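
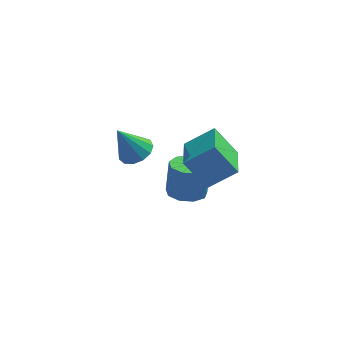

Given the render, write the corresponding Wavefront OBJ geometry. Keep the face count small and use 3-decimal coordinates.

v -2.762 -0.251 -1.495
v -1.973 -0.256 -1.105
v -3.578 -0.429 0.155
v -2.116 0.219 -1.125
v -2.464 0.544 -1.262
v -2.907 0.617 -1.474
v -3.303 0.414 -1.692
v -3.528 0 -1.847
v -3.509 -0.493 -1.891
v -3.253 -0.91 -1.809
v -2.841 -1.117 -1.628
v -2.404 -1.05 -1.404
v -2.08 -0.729 -1.209
v 0.435 -5.227 0.723
v -0.567 -4.873 2.076
v 0.438 -3.281 0.217
v -0.564 -2.928 1.569
v 1.744 -4.992 1.631
v 0.742 -4.639 2.983
v 1.747 -3.047 1.124
v 0.745 -2.693 2.477
v -0.468 -0.654 -4.148
v 0.141 0.054 -4.37
v 0.278 0.462 -2.694
v -0.332 -0.246 -2.472
v -0.476 0.279 -4.374
v -0.339 0.687 -2.698
v -1.089 0.068 -4.273
v -0.953 0.475 -2.597
v -1.412 -0.481 -4.113
v -1.276 -0.074 -2.437
v -1.293 -1.111 -3.97
v -1.157 -0.704 -2.294
v -0.788 -1.527 -3.91
v -0.652 -1.119 -2.234
v -0.134 -1.534 -3.961
v 0.003 -1.127 -2.285
v 0.364 -1.129 -4.1
v 0.501 -0.722 -2.424
v 0.473 -0.502 -4.261
v 0.609 -0.095 -2.586
f 2 1 4
f 2 4 3
f 4 1 5
f 4 5 3
f 5 1 6
f 5 6 3
f 6 1 7
f 6 7 3
f 7 1 8
f 7 8 3
f 8 1 9
f 8 9 3
f 9 1 10
f 9 10 3
f 10 1 11
f 10 11 3
f 11 1 12
f 11 12 3
f 12 1 13
f 12 13 3
f 13 1 2
f 13 2 3
f 15 17 14
f 18 15 14
f 14 17 16
f 16 18 14
f 15 21 17
f 19 15 18
f 19 21 15
f 17 21 16
f 20 18 16
f 16 21 20
f 20 19 18
f 21 19 20
f 23 22 26
f 23 26 24
f 24 26 27
f 24 27 25
f 26 22 28
f 26 28 27
f 27 28 29
f 27 29 25
f 28 22 30
f 28 30 29
f 29 30 31
f 29 31 25
f 30 22 32
f 30 32 31
f 31 32 33
f 31 33 25
f 32 22 34
f 32 34 33
f 33 34 35
f 33 35 25
f 34 22 36
f 34 36 35
f 35 36 37
f 35 37 25
f 36 22 38
f 36 38 37
f 37 38 39
f 37 39 25
f 38 22 40
f 38 40 39
f 39 40 41
f 39 41 25
f 40 22 23
f 40 23 41
f 41 23 24
f 41 24 25



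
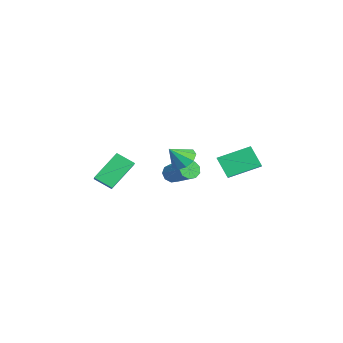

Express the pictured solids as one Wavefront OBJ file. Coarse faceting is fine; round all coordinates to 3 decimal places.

v -3.512 0.562 -3.714
v -3.124 0.175 -3.933
v -1.8 1.01 -3.064
v -2.188 1.398 -2.846
v -3.159 0.49 -4.182
v -1.836 1.325 -3.313
v -3.36 0.84 -4.213
v -2.036 1.675 -3.344
v -3.631 1.059 -4.01
v -2.307 1.894 -3.141
v -3.847 1.046 -3.669
v -2.523 1.881 -2.8
v -3.906 0.807 -3.349
v -2.582 1.642 -2.481
v -3.78 0.453 -3.201
v -2.457 1.288 -2.332
v -3.529 0.151 -3.292
v -2.206 0.986 -2.423
v -3.27 0.041 -3.581
v -1.947 0.876 -2.712
v -2.756 -2.462 -4.427
v -3.025 -3.344 -3.846
v -3.5 -1.36 -3.098
v -3.77 -2.242 -2.517
v -1.19 -2.398 -3.603
v -1.46 -3.28 -3.022
v -1.935 -1.296 -2.274
v -2.204 -2.178 -1.693
v 0.189 2.636 -1.028
v 1.89 2.522 -0.212
v -0.018 4.224 -0.376
v 1.683 4.111 0.441
v 0.717 3.129 -2.061
v 2.418 3.016 -1.244
v 0.51 4.718 -1.408
v 2.211 4.604 -0.592
v -1.997 1.086 -2.045
v -1.409 1.544 -1.899
v -1.643 0.354 -1.175
v -1.819 1.685 -1.613
v -2.313 1.546 -1.529
v -2.659 1.191 -1.686
v -2.695 0.787 -2.011
v -2.405 0.523 -2.352
v -1.924 0.522 -2.549
v -1.477 0.785 -2.51
v -1.274 1.188 -2.253
f 2 1 5
f 2 5 3
f 3 5 6
f 3 6 4
f 5 1 7
f 5 7 6
f 6 7 8
f 6 8 4
f 7 1 9
f 7 9 8
f 8 9 10
f 8 10 4
f 9 1 11
f 9 11 10
f 10 11 12
f 10 12 4
f 11 1 13
f 11 13 12
f 12 13 14
f 12 14 4
f 13 1 15
f 13 15 14
f 14 15 16
f 14 16 4
f 15 1 17
f 15 17 16
f 16 17 18
f 16 18 4
f 17 1 19
f 17 19 18
f 18 19 20
f 18 20 4
f 19 1 2
f 19 2 20
f 20 2 3
f 20 3 4
f 22 24 21
f 25 22 21
f 21 24 23
f 23 25 21
f 22 28 24
f 26 22 25
f 26 28 22
f 24 28 23
f 27 25 23
f 23 28 27
f 27 26 25
f 28 26 27
f 30 32 29
f 33 30 29
f 29 32 31
f 31 33 29
f 30 36 32
f 34 30 33
f 34 36 30
f 32 36 31
f 35 33 31
f 31 36 35
f 35 34 33
f 36 34 35
f 38 37 40
f 38 40 39
f 40 37 41
f 40 41 39
f 41 37 42
f 41 42 39
f 42 37 43
f 42 43 39
f 43 37 44
f 43 44 39
f 44 37 45
f 44 45 39
f 45 37 46
f 45 46 39
f 46 37 47
f 46 47 39
f 47 37 38
f 47 38 39



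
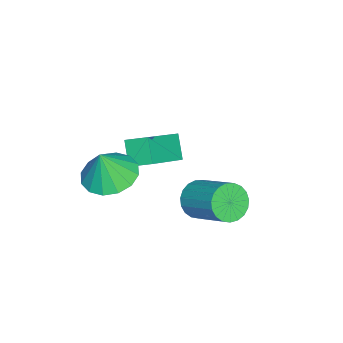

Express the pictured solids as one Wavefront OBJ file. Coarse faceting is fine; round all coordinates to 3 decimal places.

v 1.382 -3.729 -1.418
v 2.207 -3.126 -1.551
v 1.738 -3.931 -0.122
v 1.819 -2.796 -1.393
v 1.314 -2.716 -1.242
v 0.827 -2.908 -1.138
v 0.489 -3.319 -1.109
v 0.39 -3.84 -1.164
v 0.557 -4.332 -1.286
v 0.945 -4.661 -1.444
v 1.45 -4.741 -1.595
v 1.937 -4.55 -1.699
v 2.275 -4.139 -1.727
v 2.374 -3.618 -1.673
v 0.46 -0.86 -2.812
v 0.931 -1.379 -2.468
v 1.71 -0.058 -1.544
v 1.24 0.46 -1.888
v 1.102 -1.296 -2.73
v 1.881 0.024 -1.807
v 1.163 -1.138 -3.007
v 1.942 0.182 -2.083
v 1.102 -0.932 -3.25
v 1.881 0.388 -2.326
v 0.93 -0.714 -3.417
v 1.709 0.607 -2.493
v 0.677 -0.521 -3.48
v 1.456 0.8 -2.556
v 0.386 -0.386 -3.427
v 1.166 0.934 -2.503
v 0.109 -0.334 -3.268
v 0.888 0.987 -2.344
v -0.108 -0.372 -3.03
v 0.671 0.948 -2.106
v -0.227 -0.495 -2.754
v 0.553 0.825 -1.83
v -0.226 -0.681 -2.488
v 0.553 0.639 -1.564
v -0.107 -0.898 -2.278
v 0.672 0.422 -1.355
v 0.11 -1.109 -2.161
v 0.889 0.212 -1.237
v 0.388 -1.276 -2.156
v 1.167 0.044 -1.232
v 0.678 -1.372 -2.265
v 1.457 -0.051 -1.341
v -0.937 -4.022 -1.666
v -0.93 -3.152 -1.26
v -2.658 -3.485 -2.782
v -2.651 -2.615 -2.375
v -0.289 -3.645 -2.485
v -0.282 -2.775 -2.078
v -2.01 -3.108 -3.6
v -2.003 -2.238 -3.194
f 2 1 4
f 2 4 3
f 4 1 5
f 4 5 3
f 5 1 6
f 5 6 3
f 6 1 7
f 6 7 3
f 7 1 8
f 7 8 3
f 8 1 9
f 8 9 3
f 9 1 10
f 9 10 3
f 10 1 11
f 10 11 3
f 11 1 12
f 11 12 3
f 12 1 13
f 12 13 3
f 13 1 14
f 13 14 3
f 14 1 2
f 14 2 3
f 16 15 19
f 16 19 17
f 17 19 20
f 17 20 18
f 19 15 21
f 19 21 20
f 20 21 22
f 20 22 18
f 21 15 23
f 21 23 22
f 22 23 24
f 22 24 18
f 23 15 25
f 23 25 24
f 24 25 26
f 24 26 18
f 25 15 27
f 25 27 26
f 26 27 28
f 26 28 18
f 27 15 29
f 27 29 28
f 28 29 30
f 28 30 18
f 29 15 31
f 29 31 30
f 30 31 32
f 30 32 18
f 31 15 33
f 31 33 32
f 32 33 34
f 32 34 18
f 33 15 35
f 33 35 34
f 34 35 36
f 34 36 18
f 35 15 37
f 35 37 36
f 36 37 38
f 36 38 18
f 37 15 39
f 37 39 38
f 38 39 40
f 38 40 18
f 39 15 41
f 39 41 40
f 40 41 42
f 40 42 18
f 41 15 43
f 41 43 42
f 42 43 44
f 42 44 18
f 43 15 45
f 43 45 44
f 44 45 46
f 44 46 18
f 45 15 16
f 45 16 46
f 46 16 17
f 46 17 18
f 48 50 47
f 51 48 47
f 47 50 49
f 49 51 47
f 48 54 50
f 52 48 51
f 52 54 48
f 50 54 49
f 53 51 49
f 49 54 53
f 53 52 51
f 54 52 53



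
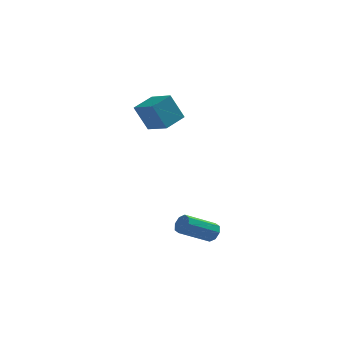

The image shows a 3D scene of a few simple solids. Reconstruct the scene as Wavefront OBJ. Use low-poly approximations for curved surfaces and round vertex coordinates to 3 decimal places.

v 3.099 -0.477 -2.091
v 3.415 -0.547 -1.658
v 2.137 -1.373 -0.857
v 1.821 -1.303 -1.289
v 3.199 -0.195 -1.641
v 1.921 -1.021 -0.84
v 2.924 -0.009 -1.887
v 1.646 -0.834 -1.086
v 2.752 -0.096 -2.252
v 1.474 -0.922 -1.451
v 2.783 -0.407 -2.523
v 1.505 -1.233 -1.722
v 2.999 -0.759 -2.54
v 1.721 -1.585 -1.739
v 3.274 -0.946 -2.294
v 1.996 -1.771 -1.493
v 3.446 -0.858 -1.929
v 2.168 -1.684 -1.128
v 0.683 2.372 3.228
v 0.046 2.248 4.591
v -0.29 3.228 2.851
v -0.927 3.104 4.214
v 1.387 3.356 3.646
v 0.75 3.232 5.009
v 0.414 4.212 3.269
v -0.223 4.088 4.632
f 2 1 5
f 2 5 3
f 3 5 6
f 3 6 4
f 5 1 7
f 5 7 6
f 6 7 8
f 6 8 4
f 7 1 9
f 7 9 8
f 8 9 10
f 8 10 4
f 9 1 11
f 9 11 10
f 10 11 12
f 10 12 4
f 11 1 13
f 11 13 12
f 12 13 14
f 12 14 4
f 13 1 15
f 13 15 14
f 14 15 16
f 14 16 4
f 15 1 17
f 15 17 16
f 16 17 18
f 16 18 4
f 17 1 2
f 17 2 18
f 18 2 3
f 18 3 4
f 20 22 19
f 23 20 19
f 19 22 21
f 21 23 19
f 20 26 22
f 24 20 23
f 24 26 20
f 22 26 21
f 25 23 21
f 21 26 25
f 25 24 23
f 26 24 25



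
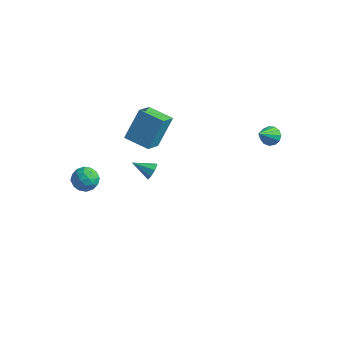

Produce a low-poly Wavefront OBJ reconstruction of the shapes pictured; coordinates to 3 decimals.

v 3.318 3.547 2.026
v 3.831 3.665 2.217
v 3.182 2.513 3.034
v 3.631 3.849 2.378
v 3.332 3.937 2.428
v 3.029 3.901 2.35
v 2.817 3.752 2.169
v 2.764 3.539 1.943
v 2.887 3.328 1.743
v 3.147 3.186 1.633
v 3.461 3.159 1.648
v 3.729 3.255 1.783
v 3.867 3.444 1.995
v -3.536 -1.702 0.184
v -3.093 -1.991 0.695
v -3.947 -2.789 -0.075
v -3.504 -3.078 0.436
v -4.075 -2.661 0.639
v -3.821 -1.99 0.799
v -3.219 -2.79 -0.179
v -2.965 -2.119 -0.019
v -2.896 -2.664 0.471
v -3.426 -2.584 0.976
v -3.614 -2.196 -0.356
v -4.144 -2.116 0.149
v -3.278 -1.751 0.462
v -3.762 -3.029 0.158
v -4.098 -2.784 0.277
v -3.837 -2.954 0.577
v -3.707 -1.75 0.523
v -3.446 -1.92 0.824
v -4.023 -2.314 0.79
v -3.594 -2.86 -0.204
v -3.333 -3.03 0.097
v -3.203 -1.826 0.043
v -2.942 -1.996 0.343
v -3.017 -2.466 -0.17
v -2.902 -2.317 0.631
v -3.144 -2.956 0.478
v -2.976 -2.787 0.117
v -2.827 -2.392 0.211
v -3.213 -2.27 0.928
v -3.455 -2.909 0.775
v -3.791 -2.664 0.895
v -3.642 -2.269 0.989
v -3.098 -2.665 0.796
v -3.585 -1.871 -0.155
v -3.827 -2.51 -0.308
v -3.398 -2.511 -0.369
v -3.249 -2.116 -0.275
v -3.896 -1.824 0.142
v -4.138 -2.463 -0.011
v -4.213 -2.388 0.409
v -4.064 -1.993 0.503
v -3.942 -2.115 -0.176
v -2.027 1.38 -1.721
v -1.776 1.195 -1.304
v -3.033 1.1 -1.239
v -1.867 1.581 -1.269
v -2.051 1.849 -1.497
v -2.221 1.843 -1.857
v -2.278 1.565 -2.137
v -2.187 1.18 -2.173
v -2.003 0.911 -1.944
v -1.833 0.918 -1.584
v -3.946 1.887 -0.321
v -3.693 2.945 1.187
v -4.059 3.03 -1.104
v -3.806 4.088 0.404
v -2.554 1.872 -0.544
v -2.301 2.93 0.964
v -2.667 3.015 -1.327
v -2.414 4.073 0.181
f 2 1 4
f 2 4 3
f 4 1 5
f 4 5 3
f 5 1 6
f 5 6 3
f 6 1 7
f 6 7 3
f 7 1 8
f 7 8 3
f 8 1 9
f 8 9 3
f 9 1 10
f 9 10 3
f 10 1 11
f 10 11 3
f 11 1 12
f 11 12 3
f 12 1 13
f 12 13 3
f 13 1 2
f 13 2 3
f 14 51 30
f 51 25 54
f 30 54 19
f 51 54 30
f 14 30 26
f 30 19 31
f 26 31 15
f 30 31 26
f 14 26 35
f 26 15 36
f 35 36 21
f 26 36 35
f 14 35 47
f 35 21 50
f 47 50 24
f 35 50 47
f 14 47 51
f 47 24 55
f 51 55 25
f 47 55 51
f 15 31 42
f 31 19 45
f 42 45 23
f 31 45 42
f 19 54 32
f 54 25 53
f 32 53 18
f 54 53 32
f 25 55 52
f 55 24 48
f 52 48 16
f 55 48 52
f 24 50 49
f 50 21 37
f 49 37 20
f 50 37 49
f 21 36 41
f 36 15 38
f 41 38 22
f 36 38 41
f 17 43 29
f 43 23 44
f 29 44 18
f 43 44 29
f 17 29 27
f 29 18 28
f 27 28 16
f 29 28 27
f 17 27 34
f 27 16 33
f 34 33 20
f 27 33 34
f 17 34 39
f 34 20 40
f 39 40 22
f 34 40 39
f 17 39 43
f 39 22 46
f 43 46 23
f 39 46 43
f 18 44 32
f 44 23 45
f 32 45 19
f 44 45 32
f 16 28 52
f 28 18 53
f 52 53 25
f 28 53 52
f 20 33 49
f 33 16 48
f 49 48 24
f 33 48 49
f 22 40 41
f 40 20 37
f 41 37 21
f 40 37 41
f 23 46 42
f 46 22 38
f 42 38 15
f 46 38 42
f 57 56 59
f 57 59 58
f 59 56 60
f 59 60 58
f 60 56 61
f 60 61 58
f 61 56 62
f 61 62 58
f 62 56 63
f 62 63 58
f 63 56 64
f 63 64 58
f 64 56 65
f 64 65 58
f 65 56 57
f 65 57 58
f 67 69 66
f 70 67 66
f 66 69 68
f 68 70 66
f 67 73 69
f 71 67 70
f 71 73 67
f 69 73 68
f 72 70 68
f 68 73 72
f 72 71 70
f 73 71 72



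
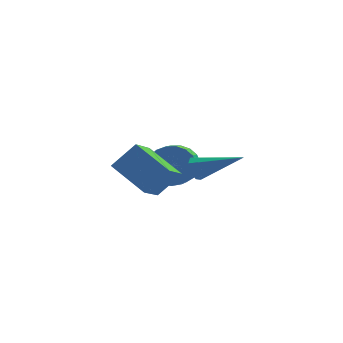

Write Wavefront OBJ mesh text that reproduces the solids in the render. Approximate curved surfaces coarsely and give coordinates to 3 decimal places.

v 1.611 -2.231 2.275
v 1.889 -2.001 1.86
v 3.329 -2.769 3.125
v 1.817 -1.731 2.175
v 1.625 -1.754 2.549
v 1.425 -2.057 2.762
v 1.334 -2.462 2.69
v 1.405 -2.731 2.375
v 1.598 -2.708 2.001
v 1.798 -2.405 1.788
v 0.16 -3.834 1.854
v -0.36 -5.037 2.719
v -0.974 -2.777 2.644
v -1.494 -3.979 3.508
v 1.054 -3.561 2.772
v 0.534 -4.763 3.636
v -0.08 -2.503 3.561
v -0.6 -3.706 4.426
v 1.051 0.677 0.877
v 1.863 0.792 1.337
v 1.601 -0.903 2.222
v 0.789 -1.017 1.763
v 1.607 0.959 1.581
v 1.345 -0.736 2.466
v 1.256 1.077 1.703
v 0.993 -0.618 2.589
v 0.868 1.126 1.683
v 0.606 -0.568 2.568
v 0.513 1.098 1.523
v 0.25 -0.597 2.408
v 0.25 0.997 1.251
v -0.012 -0.698 2.137
v 0.126 0.84 0.915
v -0.136 -0.854 1.801
v 0.162 0.656 0.573
v -0.1 -1.039 1.458
v 0.352 0.475 0.283
v 0.089 -1.22 1.168
v 0.663 0.329 0.096
v 0.4 -1.366 0.981
v 1.04 0.243 0.044
v 0.778 -1.451 0.929
v 1.42 0.233 0.136
v 1.158 -1.462 1.021
v 1.736 0.299 0.356
v 1.473 -1.396 1.241
v 1.933 0.431 0.667
v 1.671 -1.264 1.552
v 1.978 0.605 1.014
v 1.716 -1.09 1.899
f 2 1 4
f 2 4 3
f 4 1 5
f 4 5 3
f 5 1 6
f 5 6 3
f 6 1 7
f 6 7 3
f 7 1 8
f 7 8 3
f 8 1 9
f 8 9 3
f 9 1 10
f 9 10 3
f 10 1 2
f 10 2 3
f 12 14 11
f 15 12 11
f 11 14 13
f 13 15 11
f 12 18 14
f 16 12 15
f 16 18 12
f 14 18 13
f 17 15 13
f 13 18 17
f 17 16 15
f 18 16 17
f 20 19 23
f 20 23 21
f 21 23 24
f 21 24 22
f 23 19 25
f 23 25 24
f 24 25 26
f 24 26 22
f 25 19 27
f 25 27 26
f 26 27 28
f 26 28 22
f 27 19 29
f 27 29 28
f 28 29 30
f 28 30 22
f 29 19 31
f 29 31 30
f 30 31 32
f 30 32 22
f 31 19 33
f 31 33 32
f 32 33 34
f 32 34 22
f 33 19 35
f 33 35 34
f 34 35 36
f 34 36 22
f 35 19 37
f 35 37 36
f 36 37 38
f 36 38 22
f 37 19 39
f 37 39 38
f 38 39 40
f 38 40 22
f 39 19 41
f 39 41 40
f 40 41 42
f 40 42 22
f 41 19 43
f 41 43 42
f 42 43 44
f 42 44 22
f 43 19 45
f 43 45 44
f 44 45 46
f 44 46 22
f 45 19 47
f 45 47 46
f 46 47 48
f 46 48 22
f 47 19 49
f 47 49 48
f 48 49 50
f 48 50 22
f 49 19 20
f 49 20 50
f 50 20 21
f 50 21 22



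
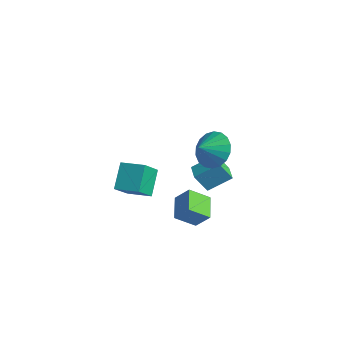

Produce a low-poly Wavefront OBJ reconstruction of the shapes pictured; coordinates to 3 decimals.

v 2.75 1.605 3.655
v 3.746 1.803 3.922
v 2.77 0.735 4.225
v 3.503 2.018 4.259
v 3.112 2.151 4.476
v 2.648 2.176 4.531
v 2.205 2.088 4.412
v 1.87 1.904 4.143
v 1.709 1.661 3.778
v 1.754 1.407 3.388
v 1.996 1.192 3.052
v 2.388 1.059 2.834
v 2.852 1.034 2.78
v 3.295 1.122 2.899
v 3.63 1.306 3.167
v 3.791 1.549 3.533
v -4.176 2.198 -1.868
v -3.761 1.102 -0.764
v -3.019 2.826 -1.68
v -2.604 1.73 -0.576
v -3.496 1.29 -3.024
v -3.081 0.194 -1.92
v -2.339 1.918 -2.836
v -1.924 0.822 -1.732
v 1.934 1.772 0.953
v 1.585 1.263 1.924
v 2.496 2.793 1.691
v 2.147 2.284 2.662
v 2.813 1.256 0.998
v 2.464 0.747 1.969
v 3.375 2.277 1.736
v 3.026 1.768 2.707
v 0.86 2.142 -3.172
v 0.411 1.185 -2.414
v -0.166 2.981 -2.722
v -0.616 2.024 -1.965
v 1.516 2.496 -2.335
v 1.066 1.539 -1.578
v 0.489 3.335 -1.886
v 0.04 2.378 -1.128
f 2 1 4
f 2 4 3
f 4 1 5
f 4 5 3
f 5 1 6
f 5 6 3
f 6 1 7
f 6 7 3
f 7 1 8
f 7 8 3
f 8 1 9
f 8 9 3
f 9 1 10
f 9 10 3
f 10 1 11
f 10 11 3
f 11 1 12
f 11 12 3
f 12 1 13
f 12 13 3
f 13 1 14
f 13 14 3
f 14 1 15
f 14 15 3
f 15 1 16
f 15 16 3
f 16 1 2
f 16 2 3
f 18 20 17
f 21 18 17
f 17 20 19
f 19 21 17
f 18 24 20
f 22 18 21
f 22 24 18
f 20 24 19
f 23 21 19
f 19 24 23
f 23 22 21
f 24 22 23
f 26 28 25
f 29 26 25
f 25 28 27
f 27 29 25
f 26 32 28
f 30 26 29
f 30 32 26
f 28 32 27
f 31 29 27
f 27 32 31
f 31 30 29
f 32 30 31
f 34 36 33
f 37 34 33
f 33 36 35
f 35 37 33
f 34 40 36
f 38 34 37
f 38 40 34
f 36 40 35
f 39 37 35
f 35 40 39
f 39 38 37
f 40 38 39



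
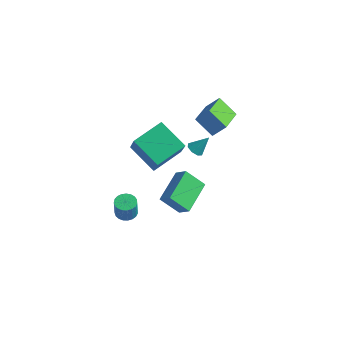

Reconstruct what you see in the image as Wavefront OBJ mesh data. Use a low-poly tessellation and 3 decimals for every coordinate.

v 1.472 1.461 3.043
v 0.374 1.387 3.956
v 0.841 3.371 2.44
v -0.257 3.297 3.353
v 2.077 1.903 3.807
v 0.979 1.829 4.72
v 1.446 3.813 3.204
v 0.348 3.739 4.117
v -2.518 -0.718 1.476
v -1.582 -1.608 3.219
v -1.973 1.08 2.1
v -1.037 0.19 3.844
v -0.783 -0.89 0.456
v 0.153 -1.78 2.2
v -0.238 0.908 1.081
v 0.698 0.018 2.824
v -1.083 3.445 -1.115
v -0.648 3.096 -1.164
v -0.517 4.015 -0.145
v -0.601 3.45 -1.4
v -0.836 3.802 -1.469
v -1.216 3.944 -1.331
v -1.518 3.794 -1.067
v -1.565 3.439 -0.831
v -1.33 3.088 -0.761
v -0.95 2.945 -0.899
v 2.155 -2.562 -0.245
v 1.224 -3.059 0.793
v 1.822 -0.628 0.381
v 0.89 -1.125 1.419
v 2.87 -2.635 0.361
v 1.938 -3.132 1.399
v 2.536 -0.701 0.987
v 1.605 -1.198 2.025
v -2.692 -0.976 -4.435
v -2.081 -1.198 -4.548
v -1.937 -1.426 -3.318
v -2.548 -1.204 -3.205
v -2.037 -0.931 -4.504
v -1.893 -1.159 -3.273
v -2.107 -0.672 -4.448
v -1.962 -0.899 -3.217
v -2.277 -0.465 -4.39
v -2.133 -0.693 -3.159
v -2.52 -0.346 -4.339
v -2.375 -0.574 -3.108
v -2.792 -0.337 -4.305
v -2.647 -0.565 -3.075
v -3.047 -0.438 -4.294
v -2.902 -0.666 -3.063
v -3.241 -0.632 -4.307
v -3.096 -0.86 -3.076
v -3.339 -0.885 -4.343
v -3.195 -1.113 -3.112
v -3.326 -1.155 -4.394
v -3.182 -1.382 -3.163
v -3.204 -1.393 -4.452
v -3.059 -1.621 -3.222
v -2.993 -1.559 -4.508
v -2.848 -1.787 -3.277
v -2.729 -1.625 -4.551
v -2.585 -1.853 -3.32
v -2.46 -1.578 -4.574
v -2.315 -1.806 -3.343
v -2.231 -1.427 -4.573
v -2.086 -1.655 -3.342
f 2 4 1
f 5 2 1
f 1 4 3
f 3 5 1
f 2 8 4
f 6 2 5
f 6 8 2
f 4 8 3
f 7 5 3
f 3 8 7
f 7 6 5
f 8 6 7
f 10 12 9
f 13 10 9
f 9 12 11
f 11 13 9
f 10 16 12
f 14 10 13
f 14 16 10
f 12 16 11
f 15 13 11
f 11 16 15
f 15 14 13
f 16 14 15
f 18 17 20
f 18 20 19
f 20 17 21
f 20 21 19
f 21 17 22
f 21 22 19
f 22 17 23
f 22 23 19
f 23 17 24
f 23 24 19
f 24 17 25
f 24 25 19
f 25 17 26
f 25 26 19
f 26 17 18
f 26 18 19
f 28 30 27
f 31 28 27
f 27 30 29
f 29 31 27
f 28 34 30
f 32 28 31
f 32 34 28
f 30 34 29
f 33 31 29
f 29 34 33
f 33 32 31
f 34 32 33
f 36 35 39
f 36 39 37
f 37 39 40
f 37 40 38
f 39 35 41
f 39 41 40
f 40 41 42
f 40 42 38
f 41 35 43
f 41 43 42
f 42 43 44
f 42 44 38
f 43 35 45
f 43 45 44
f 44 45 46
f 44 46 38
f 45 35 47
f 45 47 46
f 46 47 48
f 46 48 38
f 47 35 49
f 47 49 48
f 48 49 50
f 48 50 38
f 49 35 51
f 49 51 50
f 50 51 52
f 50 52 38
f 51 35 53
f 51 53 52
f 52 53 54
f 52 54 38
f 53 35 55
f 53 55 54
f 54 55 56
f 54 56 38
f 55 35 57
f 55 57 56
f 56 57 58
f 56 58 38
f 57 35 59
f 57 59 58
f 58 59 60
f 58 60 38
f 59 35 61
f 59 61 60
f 60 61 62
f 60 62 38
f 61 35 63
f 61 63 62
f 62 63 64
f 62 64 38
f 63 35 65
f 63 65 64
f 64 65 66
f 64 66 38
f 65 35 36
f 65 36 66
f 66 36 37
f 66 37 38



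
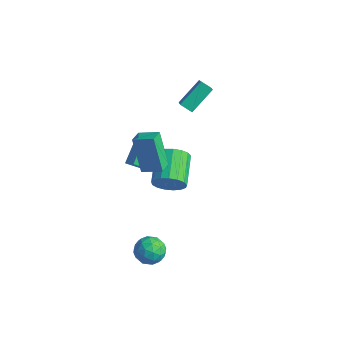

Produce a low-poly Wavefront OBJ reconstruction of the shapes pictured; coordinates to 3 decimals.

v 2.051 -2.492 -2.69
v 2.71 -2.798 -2.134
v 2.35 -3.582 -3.646
v 3.009 -3.888 -3.09
v 2.132 -3.962 -2.843
v 1.946 -3.288 -2.252
v 3.114 -3.092 -3.528
v 2.928 -2.418 -2.937
v 3.367 -3.169 -2.652
v 2.76 -3.707 -2.229
v 2.3 -2.673 -3.551
v 1.693 -3.211 -3.128
v 2.354 -2.549 -2.328
v 2.706 -3.831 -3.452
v 2.19 -3.874 -3.306
v 2.577 -4.054 -2.98
v 1.905 -2.838 -2.398
v 2.293 -3.017 -2.071
v 1.953 -3.702 -2.487
v 2.767 -3.363 -3.709
v 3.155 -3.542 -3.382
v 2.483 -2.326 -2.8
v 2.87 -2.506 -2.474
v 3.107 -2.678 -3.293
v 3.127 -2.947 -2.306
v 3.303 -3.588 -2.868
v 3.365 -3.12 -3.125
v 3.256 -2.724 -2.778
v 2.771 -3.263 -2.057
v 2.947 -3.904 -2.619
v 2.431 -3.947 -2.474
v 2.322 -3.551 -2.127
v 3.157 -3.481 -2.361
v 2.113 -2.476 -3.161
v 2.289 -3.117 -3.723
v 2.738 -2.829 -3.653
v 2.629 -2.433 -3.306
v 1.757 -2.792 -2.912
v 1.933 -3.433 -3.474
v 1.804 -3.656 -3.002
v 1.695 -3.26 -2.655
v 1.903 -2.899 -3.419
v -0.597 -1.624 1.186
v -1.045 -0.631 2.033
v -1.683 -1.301 0.234
v -2.131 -0.308 1.081
v 0.011 -0.952 0.719
v -0.437 0.041 1.566
v -1.075 -0.629 -0.233
v -1.523 0.364 0.614
v -0.096 0.405 -1.571
v 0.479 0.505 -0.795
v -0.79 1.895 -0.034
v -1.364 1.795 -0.809
v 0.642 0.819 -1.096
v -0.627 2.209 -0.335
v 0.637 1.038 -1.505
v -0.632 2.428 -0.744
v 0.463 1.112 -1.929
v -0.806 2.502 -1.168
v 0.162 1.024 -2.272
v -1.107 2.414 -1.51
v -0.198 0.795 -2.453
v -1.467 2.184 -1.692
v -0.535 0.476 -2.432
v -1.804 1.865 -1.671
v -0.771 0.141 -2.214
v -2.04 1.53 -1.453
v -0.853 -0.134 -1.849
v -2.122 1.256 -1.088
v -0.76 -0.285 -1.42
v -2.029 1.105 -0.658
v -0.516 -0.278 -1.025
v -1.785 1.112 -0.264
v -0.175 -0.114 -0.755
v -1.444 1.275 0.006
v 0.184 0.168 -0.672
v -1.085 1.558 0.089
v -2.359 3.055 2.336
v -2.312 4.479 3.468
v -1.76 3.381 1.9
v -1.712 4.805 3.032
v -1.708 2.595 2.888
v -1.66 4.019 4.02
v -1.108 2.921 2.452
v -1.061 4.345 3.584
v 1.008 -2.427 2.253
v 0.165 -2.304 4.281
v 0.572 -1.649 2.025
v -0.271 -1.526 4.053
v 1.951 -1.794 2.607
v 1.108 -1.671 4.635
v 1.515 -1.016 2.379
v 0.672 -0.893 4.407
f 1 38 17
f 38 12 41
f 17 41 6
f 38 41 17
f 1 17 13
f 17 6 18
f 13 18 2
f 17 18 13
f 1 13 22
f 13 2 23
f 22 23 8
f 13 23 22
f 1 22 34
f 22 8 37
f 34 37 11
f 22 37 34
f 1 34 38
f 34 11 42
f 38 42 12
f 34 42 38
f 2 18 29
f 18 6 32
f 29 32 10
f 18 32 29
f 6 41 19
f 41 12 40
f 19 40 5
f 41 40 19
f 12 42 39
f 42 11 35
f 39 35 3
f 42 35 39
f 11 37 36
f 37 8 24
f 36 24 7
f 37 24 36
f 8 23 28
f 23 2 25
f 28 25 9
f 23 25 28
f 4 30 16
f 30 10 31
f 16 31 5
f 30 31 16
f 4 16 14
f 16 5 15
f 14 15 3
f 16 15 14
f 4 14 21
f 14 3 20
f 21 20 7
f 14 20 21
f 4 21 26
f 21 7 27
f 26 27 9
f 21 27 26
f 4 26 30
f 26 9 33
f 30 33 10
f 26 33 30
f 5 31 19
f 31 10 32
f 19 32 6
f 31 32 19
f 3 15 39
f 15 5 40
f 39 40 12
f 15 40 39
f 7 20 36
f 20 3 35
f 36 35 11
f 20 35 36
f 9 27 28
f 27 7 24
f 28 24 8
f 27 24 28
f 10 33 29
f 33 9 25
f 29 25 2
f 33 25 29
f 44 46 43
f 47 44 43
f 43 46 45
f 45 47 43
f 44 50 46
f 48 44 47
f 48 50 44
f 46 50 45
f 49 47 45
f 45 50 49
f 49 48 47
f 50 48 49
f 52 51 55
f 52 55 53
f 53 55 56
f 53 56 54
f 55 51 57
f 55 57 56
f 56 57 58
f 56 58 54
f 57 51 59
f 57 59 58
f 58 59 60
f 58 60 54
f 59 51 61
f 59 61 60
f 60 61 62
f 60 62 54
f 61 51 63
f 61 63 62
f 62 63 64
f 62 64 54
f 63 51 65
f 63 65 64
f 64 65 66
f 64 66 54
f 65 51 67
f 65 67 66
f 66 67 68
f 66 68 54
f 67 51 69
f 67 69 68
f 68 69 70
f 68 70 54
f 69 51 71
f 69 71 70
f 70 71 72
f 70 72 54
f 71 51 73
f 71 73 72
f 72 73 74
f 72 74 54
f 73 51 75
f 73 75 74
f 74 75 76
f 74 76 54
f 75 51 77
f 75 77 76
f 76 77 78
f 76 78 54
f 77 51 52
f 77 52 78
f 78 52 53
f 78 53 54
f 80 82 79
f 83 80 79
f 79 82 81
f 81 83 79
f 80 86 82
f 84 80 83
f 84 86 80
f 82 86 81
f 85 83 81
f 81 86 85
f 85 84 83
f 86 84 85
f 88 90 87
f 91 88 87
f 87 90 89
f 89 91 87
f 88 94 90
f 92 88 91
f 92 94 88
f 90 94 89
f 93 91 89
f 89 94 93
f 93 92 91
f 94 92 93



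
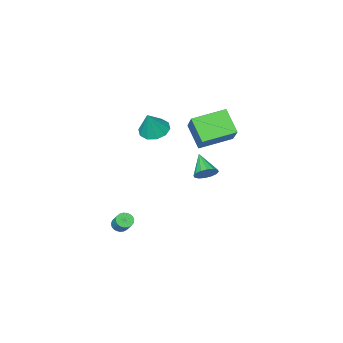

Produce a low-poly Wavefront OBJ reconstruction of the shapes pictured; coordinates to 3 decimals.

v 3.047 0.175 -4.235
v 3.487 -0.104 -4.092
v 3.692 0.666 -3.222
v 3.253 0.945 -3.365
v 3.57 0.042 -4.241
v 3.776 0.811 -3.371
v 3.564 0.211 -4.389
v 3.769 0.98 -3.518
v 3.467 0.373 -4.51
v 3.673 1.143 -3.64
v 3.299 0.502 -4.584
v 3.505 1.272 -3.713
v 3.086 0.574 -4.597
v 3.292 1.344 -3.727
v 2.867 0.577 -4.548
v 3.073 1.347 -3.678
v 2.679 0.51 -4.445
v 2.885 1.28 -3.574
v 2.555 0.386 -4.305
v 2.761 1.156 -3.435
v 2.516 0.225 -4.154
v 2.722 0.995 -3.283
v 2.568 0.056 -4.016
v 2.774 0.825 -3.146
v 2.703 -0.093 -3.916
v 2.909 0.677 -3.046
v 2.898 -0.196 -3.872
v 3.104 0.574 -3.002
v 3.119 -0.234 -3.89
v 3.325 0.536 -3.02
v 3.327 -0.202 -3.968
v 3.533 0.568 -3.098
v -0.848 2.444 1.845
v -1.012 1.207 3.085
v -2.801 3.124 2.264
v -2.965 1.887 3.505
v -0.055 3.813 3.315
v -0.219 2.576 4.556
v -2.008 4.493 3.735
v -2.172 3.256 4.975
v -2.929 0.519 -2.025
v -2.426 0.076 -2.403
v -3.371 -0.759 -1.115
v -2.221 0.224 -2.095
v -2.206 0.452 -1.768
v -2.385 0.698 -1.51
v -2.71 0.895 -1.39
v -3.093 0.992 -1.44
v -3.432 0.962 -1.647
v -3.637 0.814 -1.955
v -3.652 0.586 -2.282
v -3.473 0.34 -2.54
v -3.148 0.142 -2.66
v -2.765 0.046 -2.61
v 0.11 -0.467 2.408
v 0.889 -0.111 1.996
v 0.79 -0.213 3.912
v 0.515 0.332 2.09
v -0.014 0.47 2.306
v -0.495 0.249 2.56
v -0.745 -0.244 2.756
v -0.668 -0.823 2.819
v -0.294 -1.266 2.725
v 0.234 -1.403 2.51
v 0.716 -1.183 2.255
v 0.966 -0.689 2.059
f 2 1 5
f 2 5 3
f 3 5 6
f 3 6 4
f 5 1 7
f 5 7 6
f 6 7 8
f 6 8 4
f 7 1 9
f 7 9 8
f 8 9 10
f 8 10 4
f 9 1 11
f 9 11 10
f 10 11 12
f 10 12 4
f 11 1 13
f 11 13 12
f 12 13 14
f 12 14 4
f 13 1 15
f 13 15 14
f 14 15 16
f 14 16 4
f 15 1 17
f 15 17 16
f 16 17 18
f 16 18 4
f 17 1 19
f 17 19 18
f 18 19 20
f 18 20 4
f 19 1 21
f 19 21 20
f 20 21 22
f 20 22 4
f 21 1 23
f 21 23 22
f 22 23 24
f 22 24 4
f 23 1 25
f 23 25 24
f 24 25 26
f 24 26 4
f 25 1 27
f 25 27 26
f 26 27 28
f 26 28 4
f 27 1 29
f 27 29 28
f 28 29 30
f 28 30 4
f 29 1 31
f 29 31 30
f 30 31 32
f 30 32 4
f 31 1 2
f 31 2 32
f 32 2 3
f 32 3 4
f 34 36 33
f 37 34 33
f 33 36 35
f 35 37 33
f 34 40 36
f 38 34 37
f 38 40 34
f 36 40 35
f 39 37 35
f 35 40 39
f 39 38 37
f 40 38 39
f 42 41 44
f 42 44 43
f 44 41 45
f 44 45 43
f 45 41 46
f 45 46 43
f 46 41 47
f 46 47 43
f 47 41 48
f 47 48 43
f 48 41 49
f 48 49 43
f 49 41 50
f 49 50 43
f 50 41 51
f 50 51 43
f 51 41 52
f 51 52 43
f 52 41 53
f 52 53 43
f 53 41 54
f 53 54 43
f 54 41 42
f 54 42 43
f 56 55 58
f 56 58 57
f 58 55 59
f 58 59 57
f 59 55 60
f 59 60 57
f 60 55 61
f 60 61 57
f 61 55 62
f 61 62 57
f 62 55 63
f 62 63 57
f 63 55 64
f 63 64 57
f 64 55 65
f 64 65 57
f 65 55 66
f 65 66 57
f 66 55 56
f 66 56 57



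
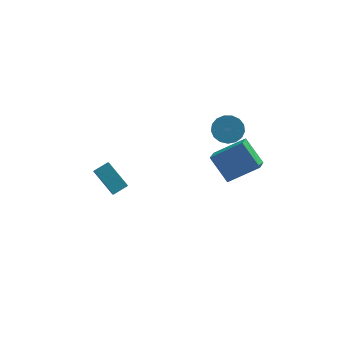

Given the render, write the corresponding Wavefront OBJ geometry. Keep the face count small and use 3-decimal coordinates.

v 2.02 -0.21 1.863
v 1.764 -1.13 2.323
v 3.764 -0.119 3.01
v 3.509 -1.039 3.471
v 2.931 -1.121 0.549
v 2.676 -2.041 1.01
v 4.676 -1.03 1.697
v 4.42 -1.95 2.157
v 2.926 2.139 1.755
v 3.57 2.579 2.263
v 3.538 1.76 3.012
v 2.894 1.321 2.505
v 3.184 2.737 2.419
v 3.152 1.919 3.169
v 2.74 2.759 2.423
v 2.708 1.94 3.173
v 2.338 2.638 2.275
v 2.306 1.82 3.024
v 2.071 2.403 2.007
v 2.039 1.585 2.757
v 2 2.108 1.682
v 1.967 1.29 2.431
v 2.141 1.82 1.373
v 2.108 1.002 2.123
v 2.462 1.605 1.152
v 2.429 0.787 1.902
v 2.889 1.512 1.069
v 2.857 0.694 1.819
v 3.325 1.563 1.144
v 3.293 0.745 1.893
v 3.669 1.746 1.358
v 3.637 0.928 2.108
v 3.844 2.019 1.663
v 3.812 1.201 2.413
v 3.808 2.319 1.99
v 3.776 1.501 2.739
v -3.507 1.785 -3.71
v -4.58 2.831 -2.51
v -3.574 2.43 -4.333
v -4.647 3.477 -3.134
v -2.673 2.223 -3.346
v -3.746 3.27 -2.147
v -2.74 2.869 -3.97
v -3.813 3.915 -2.77
f 2 4 1
f 5 2 1
f 1 4 3
f 3 5 1
f 2 8 4
f 6 2 5
f 6 8 2
f 4 8 3
f 7 5 3
f 3 8 7
f 7 6 5
f 8 6 7
f 10 9 13
f 10 13 11
f 11 13 14
f 11 14 12
f 13 9 15
f 13 15 14
f 14 15 16
f 14 16 12
f 15 9 17
f 15 17 16
f 16 17 18
f 16 18 12
f 17 9 19
f 17 19 18
f 18 19 20
f 18 20 12
f 19 9 21
f 19 21 20
f 20 21 22
f 20 22 12
f 21 9 23
f 21 23 22
f 22 23 24
f 22 24 12
f 23 9 25
f 23 25 24
f 24 25 26
f 24 26 12
f 25 9 27
f 25 27 26
f 26 27 28
f 26 28 12
f 27 9 29
f 27 29 28
f 28 29 30
f 28 30 12
f 29 9 31
f 29 31 30
f 30 31 32
f 30 32 12
f 31 9 33
f 31 33 32
f 32 33 34
f 32 34 12
f 33 9 35
f 33 35 34
f 34 35 36
f 34 36 12
f 35 9 10
f 35 10 36
f 36 10 11
f 36 11 12
f 38 40 37
f 41 38 37
f 37 40 39
f 39 41 37
f 38 44 40
f 42 38 41
f 42 44 38
f 40 44 39
f 43 41 39
f 39 44 43
f 43 42 41
f 44 42 43



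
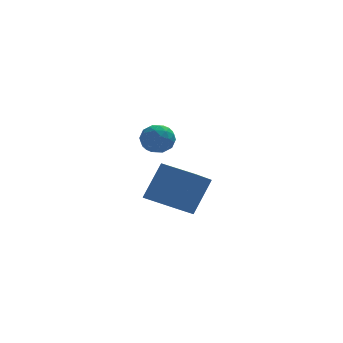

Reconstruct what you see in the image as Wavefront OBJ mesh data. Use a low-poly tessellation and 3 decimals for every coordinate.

v -1.155 2.185 -3.217
v -2.053 1.159 -2.342
v -2.564 3.578 -3.03
v -3.462 2.552 -2.156
v -0.198 2.908 -1.384
v -1.096 1.882 -0.51
v -1.607 4.301 -1.198
v -2.505 3.275 -0.323
v -4.039 -1.726 3.585
v -3.323 -1.463 3.915
v -3.417 -2.817 3.105
v -2.701 -2.554 3.435
v -3.318 -2.807 3.93
v -3.702 -2.133 4.227
v -3.038 -2.147 2.793
v -3.422 -1.473 3.09
v -2.704 -1.723 3.425
v -2.878 -2.131 4.128
v -3.862 -2.149 2.892
v -4.036 -2.557 3.595
v -3.735 -1.499 3.792
v -3.005 -2.781 3.228
v -3.367 -2.93 3.519
v -2.946 -2.775 3.712
v -3.958 -1.893 3.976
v -3.538 -1.738 4.169
v -3.535 -2.528 4.178
v -3.202 -2.542 2.851
v -2.782 -2.387 3.044
v -3.794 -1.505 3.308
v -3.373 -1.35 3.501
v -3.205 -1.752 2.842
v -2.951 -1.497 3.698
v -2.586 -2.138 3.416
v -2.783 -1.899 3.039
v -3.009 -1.503 3.214
v -3.053 -1.737 4.111
v -2.688 -2.378 3.829
v -3.05 -2.527 4.12
v -3.276 -2.131 4.294
v -2.689 -1.89 3.823
v -4.052 -1.902 3.191
v -3.687 -2.543 2.909
v -3.464 -2.149 2.726
v -3.69 -1.753 2.9
v -4.154 -2.142 3.604
v -3.789 -2.783 3.322
v -3.731 -2.777 3.806
v -3.957 -2.381 3.981
v -4.051 -2.39 3.197
f 2 4 1
f 5 2 1
f 1 4 3
f 3 5 1
f 2 8 4
f 6 2 5
f 6 8 2
f 4 8 3
f 7 5 3
f 3 8 7
f 7 6 5
f 8 6 7
f 9 46 25
f 46 20 49
f 25 49 14
f 46 49 25
f 9 25 21
f 25 14 26
f 21 26 10
f 25 26 21
f 9 21 30
f 21 10 31
f 30 31 16
f 21 31 30
f 9 30 42
f 30 16 45
f 42 45 19
f 30 45 42
f 9 42 46
f 42 19 50
f 46 50 20
f 42 50 46
f 10 26 37
f 26 14 40
f 37 40 18
f 26 40 37
f 14 49 27
f 49 20 48
f 27 48 13
f 49 48 27
f 20 50 47
f 50 19 43
f 47 43 11
f 50 43 47
f 19 45 44
f 45 16 32
f 44 32 15
f 45 32 44
f 16 31 36
f 31 10 33
f 36 33 17
f 31 33 36
f 12 38 24
f 38 18 39
f 24 39 13
f 38 39 24
f 12 24 22
f 24 13 23
f 22 23 11
f 24 23 22
f 12 22 29
f 22 11 28
f 29 28 15
f 22 28 29
f 12 29 34
f 29 15 35
f 34 35 17
f 29 35 34
f 12 34 38
f 34 17 41
f 38 41 18
f 34 41 38
f 13 39 27
f 39 18 40
f 27 40 14
f 39 40 27
f 11 23 47
f 23 13 48
f 47 48 20
f 23 48 47
f 15 28 44
f 28 11 43
f 44 43 19
f 28 43 44
f 17 35 36
f 35 15 32
f 36 32 16
f 35 32 36
f 18 41 37
f 41 17 33
f 37 33 10
f 41 33 37



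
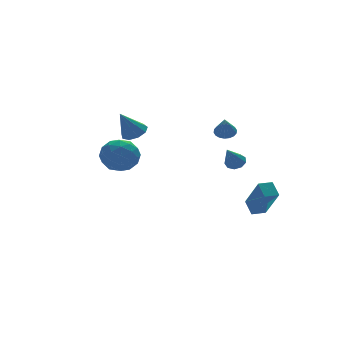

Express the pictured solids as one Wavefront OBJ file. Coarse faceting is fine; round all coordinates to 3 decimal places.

v -4.024 1.244 2.07
v -3.382 1.337 2.937
v -2.718 0.483 1.183
v -2.076 0.576 2.05
v -2.913 -0.111 2.068
v -3.72 0.36 2.616
v -2.38 1.46 1.504
v -3.187 1.931 2.052
v -2.365 1.471 2.587
v -2.695 0.5 2.936
v -3.405 1.32 1.184
v -3.735 0.349 1.533
v -3.818 1.358 2.581
v -2.282 0.462 1.539
v -2.774 0.059 1.55
v -2.397 0.114 2.059
v -4.017 0.783 2.392
v -3.639 0.838 2.902
v -3.363 -0.013 2.392
v -2.461 0.982 1.218
v -2.083 1.037 1.728
v -3.703 1.706 2.061
v -3.326 1.761 2.57
v -2.737 1.833 1.728
v -2.843 1.491 2.885
v -2.075 1.043 2.364
v -2.254 1.563 2.043
v -2.728 1.84 2.365
v -3.036 0.92 3.09
v -2.269 0.473 2.569
v -2.761 0.069 2.579
v -3.235 0.345 2.901
v -2.439 0.999 2.884
v -3.831 1.347 1.551
v -3.064 0.9 1.03
v -2.865 1.475 1.219
v -3.339 1.751 1.541
v -4.025 0.777 1.756
v -3.257 0.329 1.235
v -3.372 -0.02 1.755
v -3.846 0.257 2.077
v -3.661 0.821 1.236
v 2.624 -0.525 1.182
v 2.996 -0.956 1.218
v 1.856 -1.095 2.338
v 3.114 -0.659 1.442
v 3.002 -0.3 1.545
v 2.714 -0.046 1.478
v 2.383 -0.017 1.273
v 2.166 -0.225 1.025
v 2.163 -0.574 0.851
v 2.375 -0.9 0.832
v 2.705 -1.051 0.977
v -0.935 3.937 2.288
v -0.318 3.654 2.629
v -1.785 3.823 3.732
v -0.32 4.172 2.668
v -0.61 4.58 2.53
v -1.052 4.688 2.278
v -1.439 4.445 2.031
v -1.59 3.964 1.904
v -1.435 3.47 1.957
v -1.045 3.196 2.164
v -0.604 3.268 2.429
v 3.548 -1.984 -0.864
v 3.581 -1.197 -0.28
v 3.499 -0.671 -2.629
v 3.533 0.115 -2.045
v 4.347 -1.995 -0.895
v 4.381 -1.209 -0.311
v 4.299 -0.683 -2.66
v 4.332 0.104 -2.076
v 3.88 3.137 1.828
v 4.332 2.735 1.75
v 3.54 2.543 2.932
v 4.451 2.932 1.893
v 4.457 3.17 2.024
v 4.349 3.402 2.115
v 4.148 3.581 2.149
v 3.894 3.673 2.12
v 3.637 3.658 2.033
v 3.429 3.54 1.905
v 3.31 3.342 1.762
v 3.304 3.104 1.632
v 3.412 2.872 1.541
v 3.613 2.693 1.506
v 3.867 2.602 1.535
v 4.124 2.617 1.623
f 1 38 17
f 38 12 41
f 17 41 6
f 38 41 17
f 1 17 13
f 17 6 18
f 13 18 2
f 17 18 13
f 1 13 22
f 13 2 23
f 22 23 8
f 13 23 22
f 1 22 34
f 22 8 37
f 34 37 11
f 22 37 34
f 1 34 38
f 34 11 42
f 38 42 12
f 34 42 38
f 2 18 29
f 18 6 32
f 29 32 10
f 18 32 29
f 6 41 19
f 41 12 40
f 19 40 5
f 41 40 19
f 12 42 39
f 42 11 35
f 39 35 3
f 42 35 39
f 11 37 36
f 37 8 24
f 36 24 7
f 37 24 36
f 8 23 28
f 23 2 25
f 28 25 9
f 23 25 28
f 4 30 16
f 30 10 31
f 16 31 5
f 30 31 16
f 4 16 14
f 16 5 15
f 14 15 3
f 16 15 14
f 4 14 21
f 14 3 20
f 21 20 7
f 14 20 21
f 4 21 26
f 21 7 27
f 26 27 9
f 21 27 26
f 4 26 30
f 26 9 33
f 30 33 10
f 26 33 30
f 5 31 19
f 31 10 32
f 19 32 6
f 31 32 19
f 3 15 39
f 15 5 40
f 39 40 12
f 15 40 39
f 7 20 36
f 20 3 35
f 36 35 11
f 20 35 36
f 9 27 28
f 27 7 24
f 28 24 8
f 27 24 28
f 10 33 29
f 33 9 25
f 29 25 2
f 33 25 29
f 44 43 46
f 44 46 45
f 46 43 47
f 46 47 45
f 47 43 48
f 47 48 45
f 48 43 49
f 48 49 45
f 49 43 50
f 49 50 45
f 50 43 51
f 50 51 45
f 51 43 52
f 51 52 45
f 52 43 53
f 52 53 45
f 53 43 44
f 53 44 45
f 55 54 57
f 55 57 56
f 57 54 58
f 57 58 56
f 58 54 59
f 58 59 56
f 59 54 60
f 59 60 56
f 60 54 61
f 60 61 56
f 61 54 62
f 61 62 56
f 62 54 63
f 62 63 56
f 63 54 64
f 63 64 56
f 64 54 55
f 64 55 56
f 66 68 65
f 69 66 65
f 65 68 67
f 67 69 65
f 66 72 68
f 70 66 69
f 70 72 66
f 68 72 67
f 71 69 67
f 67 72 71
f 71 70 69
f 72 70 71
f 74 73 76
f 74 76 75
f 76 73 77
f 76 77 75
f 77 73 78
f 77 78 75
f 78 73 79
f 78 79 75
f 79 73 80
f 79 80 75
f 80 73 81
f 80 81 75
f 81 73 82
f 81 82 75
f 82 73 83
f 82 83 75
f 83 73 84
f 83 84 75
f 84 73 85
f 84 85 75
f 85 73 86
f 85 86 75
f 86 73 87
f 86 87 75
f 87 73 88
f 87 88 75
f 88 73 74
f 88 74 75



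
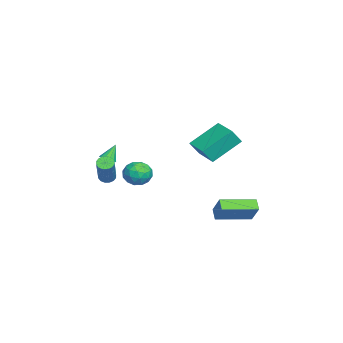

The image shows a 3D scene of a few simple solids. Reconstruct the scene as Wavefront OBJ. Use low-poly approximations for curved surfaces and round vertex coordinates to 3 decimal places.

v 2.187 1.934 0.778
v 1.31 3.48 2.022
v 3.561 2.753 0.729
v 2.683 4.299 1.974
v 2.537 1.401 1.686
v 1.659 2.947 2.931
v 3.91 2.22 1.638
v 3.033 3.766 2.882
v 1.933 2.818 -4.489
v 1.298 2.656 -4.013
v 1.219 4.871 -4.748
v 0.583 4.71 -4.273
v 2.697 3.23 -3.327
v 2.061 3.069 -2.852
v 1.982 5.284 -3.587
v 1.347 5.122 -3.111
v 2.674 -3.163 -0.95
v 2.923 -2.779 -1.177
v 4.334 -2.714 0.484
v 4.086 -3.097 0.71
v 2.74 -2.663 -1.026
v 4.151 -2.597 0.634
v 2.54 -2.68 -0.855
v 3.951 -2.615 0.805
v 2.375 -2.827 -0.709
v 3.787 -2.761 0.951
v 2.291 -3.064 -0.628
v 3.703 -2.998 1.032
v 2.31 -3.327 -0.634
v 3.721 -3.261 1.027
v 2.426 -3.546 -0.724
v 3.837 -3.481 0.937
v 2.609 -3.663 -0.874
v 4.02 -3.597 0.786
v 2.809 -3.645 -1.045
v 4.22 -3.58 0.615
v 2.973 -3.499 -1.191
v 4.385 -3.433 0.469
v 3.057 -3.262 -1.272
v 4.469 -3.196 0.388
v 3.039 -2.999 -1.267
v 4.45 -2.933 0.394
v -1.489 -1.373 -2.751
v -1.098 -0.971 -2.002
v -0.682 -2.629 -2.498
v -0.291 -2.227 -1.749
v -1.198 -2.458 -1.736
v -1.696 -1.682 -1.893
v -0.084 -1.918 -2.607
v -0.582 -1.142 -2.764
v -0.23 -1.308 -1.913
v -0.918 -1.641 -1.375
v -0.862 -1.959 -3.125
v -1.55 -2.292 -2.587
v -1.364 -1.062 -2.399
v -0.416 -2.538 -2.101
v -0.948 -2.674 -2.093
v -0.719 -2.438 -1.653
v -1.716 -1.48 -2.335
v -1.486 -1.243 -1.894
v -1.545 -2.118 -1.738
v -0.294 -2.357 -2.606
v -0.064 -2.12 -2.165
v -1.061 -1.162 -2.847
v -0.832 -0.926 -2.407
v -0.235 -1.482 -2.762
v -0.624 -1.023 -1.906
v -0.15 -1.761 -1.757
v -0.028 -1.58 -2.262
v -0.321 -1.124 -2.354
v -1.029 -1.219 -1.59
v -0.554 -1.958 -1.441
v -1.087 -2.094 -1.433
v -1.381 -1.637 -1.525
v -0.518 -1.417 -1.538
v -1.226 -1.642 -3.059
v -0.751 -2.381 -2.91
v -0.399 -1.963 -2.975
v -0.693 -1.506 -3.067
v -1.63 -1.839 -2.743
v -1.156 -2.577 -2.594
v -1.459 -2.476 -2.146
v -1.752 -2.02 -2.238
v -1.262 -2.183 -2.962
v -2.335 -3.686 -1.784
v -1.838 -3.527 -1.61
v -2.825 -3.254 -0.776
v -1.955 -3.288 -1.769
v -2.193 -3.176 -1.933
v -2.476 -3.225 -2.049
v -2.715 -3.421 -2.081
v -2.832 -3.7 -2.019
v -2.792 -3.975 -1.882
v -2.607 -4.158 -1.713
v -2.336 -4.191 -1.568
v -2.064 -4.064 -1.49
v -1.879 -3.816 -1.506
f 2 4 1
f 5 2 1
f 1 4 3
f 3 5 1
f 2 8 4
f 6 2 5
f 6 8 2
f 4 8 3
f 7 5 3
f 3 8 7
f 7 6 5
f 8 6 7
f 10 12 9
f 13 10 9
f 9 12 11
f 11 13 9
f 10 16 12
f 14 10 13
f 14 16 10
f 12 16 11
f 15 13 11
f 11 16 15
f 15 14 13
f 16 14 15
f 18 17 21
f 18 21 19
f 19 21 22
f 19 22 20
f 21 17 23
f 21 23 22
f 22 23 24
f 22 24 20
f 23 17 25
f 23 25 24
f 24 25 26
f 24 26 20
f 25 17 27
f 25 27 26
f 26 27 28
f 26 28 20
f 27 17 29
f 27 29 28
f 28 29 30
f 28 30 20
f 29 17 31
f 29 31 30
f 30 31 32
f 30 32 20
f 31 17 33
f 31 33 32
f 32 33 34
f 32 34 20
f 33 17 35
f 33 35 34
f 34 35 36
f 34 36 20
f 35 17 37
f 35 37 36
f 36 37 38
f 36 38 20
f 37 17 39
f 37 39 38
f 38 39 40
f 38 40 20
f 39 17 41
f 39 41 40
f 40 41 42
f 40 42 20
f 41 17 18
f 41 18 42
f 42 18 19
f 42 19 20
f 43 80 59
f 80 54 83
f 59 83 48
f 80 83 59
f 43 59 55
f 59 48 60
f 55 60 44
f 59 60 55
f 43 55 64
f 55 44 65
f 64 65 50
f 55 65 64
f 43 64 76
f 64 50 79
f 76 79 53
f 64 79 76
f 43 76 80
f 76 53 84
f 80 84 54
f 76 84 80
f 44 60 71
f 60 48 74
f 71 74 52
f 60 74 71
f 48 83 61
f 83 54 82
f 61 82 47
f 83 82 61
f 54 84 81
f 84 53 77
f 81 77 45
f 84 77 81
f 53 79 78
f 79 50 66
f 78 66 49
f 79 66 78
f 50 65 70
f 65 44 67
f 70 67 51
f 65 67 70
f 46 72 58
f 72 52 73
f 58 73 47
f 72 73 58
f 46 58 56
f 58 47 57
f 56 57 45
f 58 57 56
f 46 56 63
f 56 45 62
f 63 62 49
f 56 62 63
f 46 63 68
f 63 49 69
f 68 69 51
f 63 69 68
f 46 68 72
f 68 51 75
f 72 75 52
f 68 75 72
f 47 73 61
f 73 52 74
f 61 74 48
f 73 74 61
f 45 57 81
f 57 47 82
f 81 82 54
f 57 82 81
f 49 62 78
f 62 45 77
f 78 77 53
f 62 77 78
f 51 69 70
f 69 49 66
f 70 66 50
f 69 66 70
f 52 75 71
f 75 51 67
f 71 67 44
f 75 67 71
f 86 85 88
f 86 88 87
f 88 85 89
f 88 89 87
f 89 85 90
f 89 90 87
f 90 85 91
f 90 91 87
f 91 85 92
f 91 92 87
f 92 85 93
f 92 93 87
f 93 85 94
f 93 94 87
f 94 85 95
f 94 95 87
f 95 85 96
f 95 96 87
f 96 85 97
f 96 97 87
f 97 85 86
f 97 86 87



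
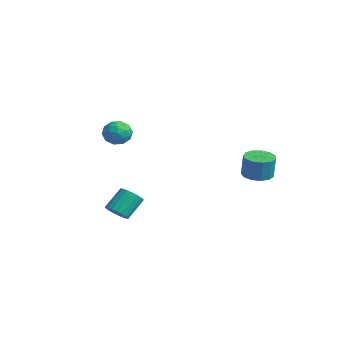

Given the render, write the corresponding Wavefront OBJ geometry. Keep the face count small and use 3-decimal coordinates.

v -3.563 -1.941 0.762
v -2.893 -1.508 0.713
v -2.887 -2.932 1.247
v -2.217 -2.499 1.198
v -2.782 -2.302 1.728
v -3.2 -1.69 1.428
v -2.58 -2.75 0.532
v -2.998 -2.138 0.232
v -2.286 -2.008 0.571
v -2.411 -1.731 1.31
v -3.369 -2.709 0.65
v -3.494 -2.432 1.389
v -3.287 -1.638 0.695
v -2.493 -2.802 1.265
v -2.825 -2.687 1.576
v -2.431 -2.432 1.548
v -3.468 -1.745 1.115
v -3.074 -1.49 1.087
v -3.009 -1.957 1.683
v -2.706 -2.95 0.873
v -2.312 -2.695 0.845
v -3.349 -2.008 0.412
v -2.955 -1.753 0.384
v -2.771 -2.483 0.277
v -2.536 -1.677 0.583
v -2.139 -2.259 0.868
v -2.353 -2.407 0.476
v -2.598 -2.047 0.3
v -2.61 -1.514 1.017
v -2.213 -2.097 1.302
v -2.545 -1.981 1.614
v -2.79 -1.621 1.438
v -2.253 -1.808 0.934
v -3.567 -2.343 0.658
v -3.17 -2.926 0.943
v -2.99 -2.819 0.522
v -3.235 -2.459 0.346
v -3.641 -2.181 1.092
v -3.244 -2.763 1.377
v -3.182 -2.393 1.66
v -3.427 -2.033 1.484
v -3.527 -2.632 1.026
v 0.39 -3.823 -2.973
v 0.923 -4.042 -2.632
v 0.684 -3.115 -1.665
v 0.15 -2.897 -2.007
v 1.038 -3.83 -2.806
v 0.799 -2.903 -1.84
v 1.025 -3.616 -3.014
v 0.786 -2.69 -2.048
v 0.887 -3.444 -3.214
v 0.647 -2.517 -2.248
v 0.649 -3.347 -3.366
v 0.41 -2.42 -2.4
v 0.36 -3.344 -3.44
v 0.121 -2.417 -2.474
v 0.077 -3.436 -3.422
v -0.162 -2.509 -2.456
v -0.144 -3.605 -3.315
v -0.383 -2.678 -2.348
v -0.259 -3.817 -3.14
v -0.498 -2.89 -2.174
v -0.246 -4.03 -2.932
v -0.485 -3.104 -1.966
v -0.107 -4.203 -2.732
v -0.347 -3.276 -1.766
v 0.13 -4.3 -2.58
v -0.109 -3.373 -1.614
v 0.419 -4.303 -2.506
v 0.18 -3.376 -1.54
v 0.702 -4.211 -2.524
v 0.463 -3.284 -1.558
v 1.768 3.064 -1.172
v 2.263 2.441 -1.256
v 2.466 2.433 0.008
v 1.972 3.056 0.092
v 2.517 2.811 -1.294
v 2.721 2.803 -0.031
v 2.534 3.262 -1.294
v 2.737 3.253 -0.03
v 2.307 3.649 -1.255
v 2.511 3.641 0.009
v 1.91 3.851 -1.189
v 2.113 3.843 0.074
v 1.467 3.803 -1.118
v 1.671 3.795 0.145
v 1.12 3.521 -1.064
v 1.324 3.513 0.199
v 0.979 3.093 -1.044
v 1.183 3.085 0.219
v 1.088 2.656 -1.065
v 1.292 2.648 0.199
v 1.413 2.349 -1.119
v 1.617 2.341 0.144
v 1.851 2.269 -1.19
v 2.055 2.26 0.073
f 1 38 17
f 38 12 41
f 17 41 6
f 38 41 17
f 1 17 13
f 17 6 18
f 13 18 2
f 17 18 13
f 1 13 22
f 13 2 23
f 22 23 8
f 13 23 22
f 1 22 34
f 22 8 37
f 34 37 11
f 22 37 34
f 1 34 38
f 34 11 42
f 38 42 12
f 34 42 38
f 2 18 29
f 18 6 32
f 29 32 10
f 18 32 29
f 6 41 19
f 41 12 40
f 19 40 5
f 41 40 19
f 12 42 39
f 42 11 35
f 39 35 3
f 42 35 39
f 11 37 36
f 37 8 24
f 36 24 7
f 37 24 36
f 8 23 28
f 23 2 25
f 28 25 9
f 23 25 28
f 4 30 16
f 30 10 31
f 16 31 5
f 30 31 16
f 4 16 14
f 16 5 15
f 14 15 3
f 16 15 14
f 4 14 21
f 14 3 20
f 21 20 7
f 14 20 21
f 4 21 26
f 21 7 27
f 26 27 9
f 21 27 26
f 4 26 30
f 26 9 33
f 30 33 10
f 26 33 30
f 5 31 19
f 31 10 32
f 19 32 6
f 31 32 19
f 3 15 39
f 15 5 40
f 39 40 12
f 15 40 39
f 7 20 36
f 20 3 35
f 36 35 11
f 20 35 36
f 9 27 28
f 27 7 24
f 28 24 8
f 27 24 28
f 10 33 29
f 33 9 25
f 29 25 2
f 33 25 29
f 44 43 47
f 44 47 45
f 45 47 48
f 45 48 46
f 47 43 49
f 47 49 48
f 48 49 50
f 48 50 46
f 49 43 51
f 49 51 50
f 50 51 52
f 50 52 46
f 51 43 53
f 51 53 52
f 52 53 54
f 52 54 46
f 53 43 55
f 53 55 54
f 54 55 56
f 54 56 46
f 55 43 57
f 55 57 56
f 56 57 58
f 56 58 46
f 57 43 59
f 57 59 58
f 58 59 60
f 58 60 46
f 59 43 61
f 59 61 60
f 60 61 62
f 60 62 46
f 61 43 63
f 61 63 62
f 62 63 64
f 62 64 46
f 63 43 65
f 63 65 64
f 64 65 66
f 64 66 46
f 65 43 67
f 65 67 66
f 66 67 68
f 66 68 46
f 67 43 69
f 67 69 68
f 68 69 70
f 68 70 46
f 69 43 71
f 69 71 70
f 70 71 72
f 70 72 46
f 71 43 44
f 71 44 72
f 72 44 45
f 72 45 46
f 74 73 77
f 74 77 75
f 75 77 78
f 75 78 76
f 77 73 79
f 77 79 78
f 78 79 80
f 78 80 76
f 79 73 81
f 79 81 80
f 80 81 82
f 80 82 76
f 81 73 83
f 81 83 82
f 82 83 84
f 82 84 76
f 83 73 85
f 83 85 84
f 84 85 86
f 84 86 76
f 85 73 87
f 85 87 86
f 86 87 88
f 86 88 76
f 87 73 89
f 87 89 88
f 88 89 90
f 88 90 76
f 89 73 91
f 89 91 90
f 90 91 92
f 90 92 76
f 91 73 93
f 91 93 92
f 92 93 94
f 92 94 76
f 93 73 95
f 93 95 94
f 94 95 96
f 94 96 76
f 95 73 74
f 95 74 96
f 96 74 75
f 96 75 76



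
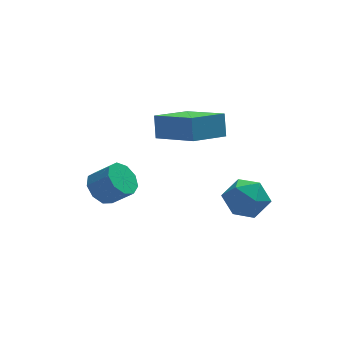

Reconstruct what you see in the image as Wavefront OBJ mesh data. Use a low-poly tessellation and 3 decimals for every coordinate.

v -2.141 3.081 -3.24
v -1.537 3.093 -3.823
v -0.755 2.632 -3.024
v -1.359 2.619 -2.44
v -1.541 3.59 -3.533
v -0.758 3.128 -2.734
v -1.825 3.848 -3.106
v -1.043 3.386 -2.307
v -2.258 3.747 -2.741
v -1.475 3.285 -1.942
v -2.635 3.334 -2.61
v -1.853 2.873 -1.81
v -2.782 2.803 -2.773
v -2 2.342 -1.973
v -2.629 2.402 -3.155
v -1.846 1.941 -2.355
v -2.247 2.318 -3.576
v -1.465 1.857 -2.777
v -1.816 2.591 -3.84
v -1.034 2.13 -3.041
v 1.912 -0.208 -1.922
v 2.688 0.198 -1.4
v 2.932 -1.338 -2.56
v 3.708 -0.932 -2.038
v 2.963 -1.423 -1.544
v 2.332 -0.725 -1.15
v 3.288 -0.415 -2.81
v 2.657 0.283 -2.416
v 3.538 0.07 -1.948
v 3.338 -0.553 -1.166
v 2.282 -0.587 -2.794
v 2.082 -1.21 -2.012
v 1 0.618 0.801
v 1.053 1.122 1.765
v -0.1 2.29 -0.012
v -0.046 2.794 0.953
v 2.486 1.366 0.327
v 2.54 1.87 1.292
v 1.387 3.038 -0.485
v 1.44 3.542 0.479
f 2 1 5
f 2 5 3
f 3 5 6
f 3 6 4
f 5 1 7
f 5 7 6
f 6 7 8
f 6 8 4
f 7 1 9
f 7 9 8
f 8 9 10
f 8 10 4
f 9 1 11
f 9 11 10
f 10 11 12
f 10 12 4
f 11 1 13
f 11 13 12
f 12 13 14
f 12 14 4
f 13 1 15
f 13 15 14
f 14 15 16
f 14 16 4
f 15 1 17
f 15 17 16
f 16 17 18
f 16 18 4
f 17 1 19
f 17 19 18
f 18 19 20
f 18 20 4
f 19 1 2
f 19 2 20
f 20 2 3
f 20 3 4
f 21 32 26
f 21 26 22
f 21 22 28
f 21 28 31
f 21 31 32
f 22 26 30
f 26 32 25
f 32 31 23
f 31 28 27
f 28 22 29
f 24 30 25
f 24 25 23
f 24 23 27
f 24 27 29
f 24 29 30
f 25 30 26
f 23 25 32
f 27 23 31
f 29 27 28
f 30 29 22
f 34 36 33
f 37 34 33
f 33 36 35
f 35 37 33
f 34 40 36
f 38 34 37
f 38 40 34
f 36 40 35
f 39 37 35
f 35 40 39
f 39 38 37
f 40 38 39



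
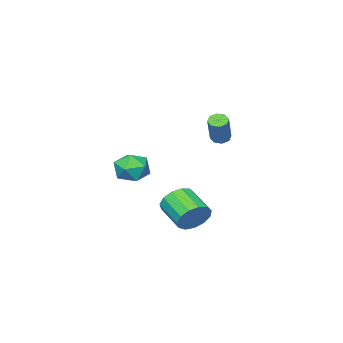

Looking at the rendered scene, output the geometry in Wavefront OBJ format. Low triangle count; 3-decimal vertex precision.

v -2.273 0.716 -3.19
v -1.631 0.963 -2.396
v -1.985 -0.69 -1.596
v -2.627 -0.936 -2.39
v -2.17 1.154 -2.241
v -2.523 -0.499 -1.441
v -2.741 1.205 -2.387
v -3.094 -0.448 -1.587
v -3.163 1.102 -2.788
v -3.517 -0.551 -1.988
v -3.303 0.876 -3.316
v -3.657 -0.777 -2.517
v -3.116 0.599 -3.805
v -3.47 -1.054 -3.005
v -2.661 0.36 -4.098
v -3.015 -1.293 -3.298
v -2.083 0.234 -4.103
v -2.437 -1.419 -3.303
v -1.566 0.261 -3.818
v -1.919 -1.392 -3.018
v -1.272 0.433 -3.334
v -1.626 -1.22 -2.534
v -1.297 0.694 -2.804
v -1.651 -0.958 -2.004
v -0.998 -2.288 -0.954
v -0.42 -2.6 -0.054
v -2.3 -3.46 -0.526
v -1.722 -3.772 0.374
v -2.176 -2.755 0.328
v -1.371 -2.031 0.064
v -1.349 -4.029 -0.644
v -0.544 -3.305 -0.908
v -0.637 -3.676 0.138
v -1.148 -2.889 0.739
v -1.572 -3.171 -1.319
v -2.083 -2.384 -0.718
v -2.808 2.056 2.82
v -2.407 1.687 2.746
v -1.531 2.334 4.267
v -1.932 2.704 4.34
v -2.33 2.05 2.548
v -1.454 2.697 4.068
v -2.533 2.416 2.508
v -1.657 3.064 4.028
v -2.897 2.572 2.651
v -2.021 3.22 4.172
v -3.209 2.426 2.893
v -2.333 3.073 4.414
v -3.286 2.063 3.092
v -2.41 2.71 4.612
v -3.083 1.696 3.132
v -2.207 2.344 4.652
v -2.719 1.54 2.988
v -1.843 2.188 4.509
f 2 1 5
f 2 5 3
f 3 5 6
f 3 6 4
f 5 1 7
f 5 7 6
f 6 7 8
f 6 8 4
f 7 1 9
f 7 9 8
f 8 9 10
f 8 10 4
f 9 1 11
f 9 11 10
f 10 11 12
f 10 12 4
f 11 1 13
f 11 13 12
f 12 13 14
f 12 14 4
f 13 1 15
f 13 15 14
f 14 15 16
f 14 16 4
f 15 1 17
f 15 17 16
f 16 17 18
f 16 18 4
f 17 1 19
f 17 19 18
f 18 19 20
f 18 20 4
f 19 1 21
f 19 21 20
f 20 21 22
f 20 22 4
f 21 1 23
f 21 23 22
f 22 23 24
f 22 24 4
f 23 1 2
f 23 2 24
f 24 2 3
f 24 3 4
f 25 36 30
f 25 30 26
f 25 26 32
f 25 32 35
f 25 35 36
f 26 30 34
f 30 36 29
f 36 35 27
f 35 32 31
f 32 26 33
f 28 34 29
f 28 29 27
f 28 27 31
f 28 31 33
f 28 33 34
f 29 34 30
f 27 29 36
f 31 27 35
f 33 31 32
f 34 33 26
f 38 37 41
f 38 41 39
f 39 41 42
f 39 42 40
f 41 37 43
f 41 43 42
f 42 43 44
f 42 44 40
f 43 37 45
f 43 45 44
f 44 45 46
f 44 46 40
f 45 37 47
f 45 47 46
f 46 47 48
f 46 48 40
f 47 37 49
f 47 49 48
f 48 49 50
f 48 50 40
f 49 37 51
f 49 51 50
f 50 51 52
f 50 52 40
f 51 37 53
f 51 53 52
f 52 53 54
f 52 54 40
f 53 37 38
f 53 38 54
f 54 38 39
f 54 39 40



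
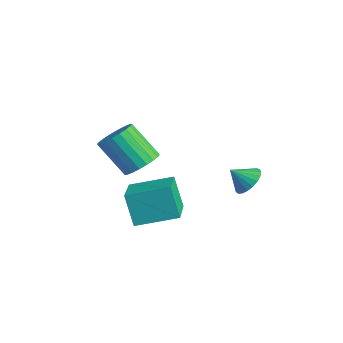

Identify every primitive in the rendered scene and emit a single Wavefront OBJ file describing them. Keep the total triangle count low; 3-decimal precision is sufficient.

v 1.086 2.193 0.369
v 1.827 2.209 0.786
v 0.674 1.467 1.131
v 1.65 2.472 0.941
v 1.375 2.687 0.998
v 1.051 2.817 0.946
v 0.732 2.839 0.794
v 0.475 2.749 0.569
v 0.323 2.563 0.309
v 0.304 2.313 0.06
v 0.419 2.043 -0.136
v 0.65 1.798 -0.244
v 0.957 1.622 -0.246
v 1.285 1.544 -0.142
v 1.58 1.579 0.051
v 1.789 1.72 0.298
v 1.876 1.943 0.559
v 0.74 -3.086 3.074
v 1.427 -2.901 3.688
v 0.248 -3.61 5.221
v -0.44 -3.794 4.606
v 1.226 -2.566 3.688
v 0.046 -3.275 5.221
v 0.941 -2.321 3.582
v -0.239 -3.03 5.115
v 0.621 -2.208 3.388
v -0.559 -2.916 4.921
v 0.321 -2.246 3.14
v -0.858 -2.955 4.672
v 0.094 -2.43 2.88
v -1.085 -3.139 4.413
v -0.021 -2.727 2.654
v -1.201 -3.436 4.187
v -0.005 -3.087 2.5
v -1.185 -3.795 4.033
v 0.14 -3.445 2.446
v -1.04 -4.154 3.979
v 0.389 -3.742 2.5
v -0.791 -4.451 4.033
v 0.698 -3.925 2.653
v -0.482 -4.634 4.186
v 1.014 -3.963 2.879
v -0.165 -4.672 4.412
v 1.284 -3.85 3.139
v 0.104 -4.558 4.672
v 1.459 -3.604 3.387
v 0.279 -4.312 4.92
v 1.509 -3.268 3.581
v 0.33 -3.977 5.114
v -1.293 -2.192 -1.816
v -2.013 -2.272 -0.201
v -0.29 -0.403 -1.281
v -1.01 -0.482 0.334
v 0.41 -3.358 -1.114
v -0.31 -3.437 0.501
v 1.413 -1.568 -0.579
v 0.693 -1.648 1.036
f 2 1 4
f 2 4 3
f 4 1 5
f 4 5 3
f 5 1 6
f 5 6 3
f 6 1 7
f 6 7 3
f 7 1 8
f 7 8 3
f 8 1 9
f 8 9 3
f 9 1 10
f 9 10 3
f 10 1 11
f 10 11 3
f 11 1 12
f 11 12 3
f 12 1 13
f 12 13 3
f 13 1 14
f 13 14 3
f 14 1 15
f 14 15 3
f 15 1 16
f 15 16 3
f 16 1 17
f 16 17 3
f 17 1 2
f 17 2 3
f 19 18 22
f 19 22 20
f 20 22 23
f 20 23 21
f 22 18 24
f 22 24 23
f 23 24 25
f 23 25 21
f 24 18 26
f 24 26 25
f 25 26 27
f 25 27 21
f 26 18 28
f 26 28 27
f 27 28 29
f 27 29 21
f 28 18 30
f 28 30 29
f 29 30 31
f 29 31 21
f 30 18 32
f 30 32 31
f 31 32 33
f 31 33 21
f 32 18 34
f 32 34 33
f 33 34 35
f 33 35 21
f 34 18 36
f 34 36 35
f 35 36 37
f 35 37 21
f 36 18 38
f 36 38 37
f 37 38 39
f 37 39 21
f 38 18 40
f 38 40 39
f 39 40 41
f 39 41 21
f 40 18 42
f 40 42 41
f 41 42 43
f 41 43 21
f 42 18 44
f 42 44 43
f 43 44 45
f 43 45 21
f 44 18 46
f 44 46 45
f 45 46 47
f 45 47 21
f 46 18 48
f 46 48 47
f 47 48 49
f 47 49 21
f 48 18 19
f 48 19 49
f 49 19 20
f 49 20 21
f 51 53 50
f 54 51 50
f 50 53 52
f 52 54 50
f 51 57 53
f 55 51 54
f 55 57 51
f 53 57 52
f 56 54 52
f 52 57 56
f 56 55 54
f 57 55 56



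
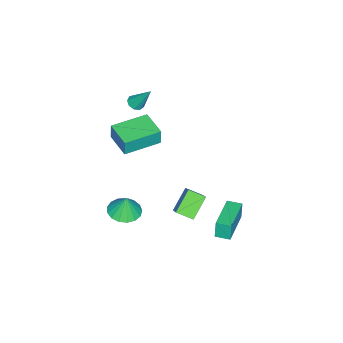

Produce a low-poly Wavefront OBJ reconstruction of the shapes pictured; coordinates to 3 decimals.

v 1.607 -2.488 -3.883
v 2.523 -2.339 -3.939
v 1.653 -2.312 -2.657
v 2.346 -1.934 -3.99
v 2 -1.655 -4.017
v 1.563 -1.568 -4.013
v 1.137 -1.691 -3.98
v 0.818 -1.997 -3.924
v 0.68 -2.415 -3.859
v 0.754 -2.85 -3.8
v 1.024 -3.202 -3.759
v 1.427 -3.39 -3.748
v 1.871 -3.372 -3.767
v 2.255 -3.151 -3.813
v 2.49 -2.778 -3.875
v 0.738 2.963 -2.337
v 0.613 2.949 -1.315
v 0.596 3.76 -2.343
v 0.471 3.746 -1.321
v 2.809 3.334 -2.079
v 2.684 3.32 -1.057
v 2.667 4.131 -2.085
v 2.542 4.117 -1.063
v 0.507 0.817 -3.945
v 0.734 -0.08 -3.54
v -0.639 0.96 -2.989
v -0.412 0.063 -2.583
v 1.232 1.357 -3.157
v 1.459 0.46 -2.751
v 0.086 1.5 -2.2
v 0.313 0.603 -1.795
v -1.769 -3.541 2.029
v -1.518 -3.175 1.777
v -1.711 -2.619 3.431
v -1.862 -3.121 1.756
v -2.162 -3.263 1.862
v -2.279 -3.536 2.046
v -2.156 -3.811 2.222
v -1.853 -3.96 2.308
v -1.51 -3.913 2.263
v -1.288 -3.693 2.108
v -1.292 -3.401 1.917
v -0.729 -4.513 -0.475
v -0.689 -4.465 0.543
v -2.473 -3.291 -0.465
v -2.433 -3.243 0.553
v 0.193 -3.197 -0.573
v 0.233 -3.149 0.445
v -1.551 -1.975 -0.563
v -1.511 -1.927 0.455
f 2 1 4
f 2 4 3
f 4 1 5
f 4 5 3
f 5 1 6
f 5 6 3
f 6 1 7
f 6 7 3
f 7 1 8
f 7 8 3
f 8 1 9
f 8 9 3
f 9 1 10
f 9 10 3
f 10 1 11
f 10 11 3
f 11 1 12
f 11 12 3
f 12 1 13
f 12 13 3
f 13 1 14
f 13 14 3
f 14 1 15
f 14 15 3
f 15 1 2
f 15 2 3
f 17 19 16
f 20 17 16
f 16 19 18
f 18 20 16
f 17 23 19
f 21 17 20
f 21 23 17
f 19 23 18
f 22 20 18
f 18 23 22
f 22 21 20
f 23 21 22
f 25 27 24
f 28 25 24
f 24 27 26
f 26 28 24
f 25 31 27
f 29 25 28
f 29 31 25
f 27 31 26
f 30 28 26
f 26 31 30
f 30 29 28
f 31 29 30
f 33 32 35
f 33 35 34
f 35 32 36
f 35 36 34
f 36 32 37
f 36 37 34
f 37 32 38
f 37 38 34
f 38 32 39
f 38 39 34
f 39 32 40
f 39 40 34
f 40 32 41
f 40 41 34
f 41 32 42
f 41 42 34
f 42 32 33
f 42 33 34
f 44 46 43
f 47 44 43
f 43 46 45
f 45 47 43
f 44 50 46
f 48 44 47
f 48 50 44
f 46 50 45
f 49 47 45
f 45 50 49
f 49 48 47
f 50 48 49



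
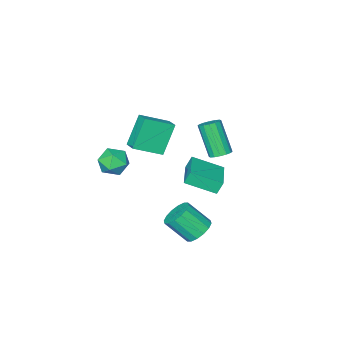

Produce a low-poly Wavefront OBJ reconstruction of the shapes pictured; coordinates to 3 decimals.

v -2.927 -2.904 1.044
v -1.387 -3.654 1.843
v -2.647 -1.988 1.363
v -1.106 -2.737 2.162
v -1.834 -2.603 -0.782
v -0.293 -3.352 0.017
v -1.553 -1.686 -0.463
v -0.013 -2.436 0.336
v -2.085 2.659 1.928
v -1.556 2.323 1.756
v -1.666 1.205 3.6
v -2.195 1.541 3.772
v -1.439 2.59 1.924
v -1.549 1.471 3.769
v -1.494 2.875 2.094
v -1.605 1.756 3.938
v -1.709 3.102 2.219
v -1.819 1.984 4.063
v -2.024 3.211 2.266
v -2.134 2.093 4.11
v -2.355 3.172 2.222
v -2.465 2.053 4.067
v -2.614 2.995 2.1
v -2.724 1.877 3.944
v -2.731 2.729 1.931
v -2.841 1.61 3.776
v -2.675 2.444 1.762
v -2.786 1.325 3.606
v -2.461 2.216 1.637
v -2.571 1.098 3.481
v -2.146 2.107 1.59
v -2.256 0.989 3.434
v -1.815 2.147 1.633
v -1.925 1.028 3.478
v 0.445 3.999 -2.313
v 1.072 4.649 -2.201
v 1.841 3.692 -0.954
v 1.215 3.041 -1.067
v 0.725 4.76 -1.902
v 1.495 3.803 -0.655
v 0.304 4.667 -1.713
v 1.073 3.71 -0.466
v -0.08 4.395 -1.685
v 0.69 3.438 -0.438
v -0.323 4.017 -1.825
v 0.447 3.06 -0.579
v -0.36 3.634 -2.097
v 0.41 2.677 -0.85
v -0.181 3.348 -2.426
v 0.588 2.391 -1.179
v 0.165 3.237 -2.725
v 0.935 2.28 -1.478
v 0.587 3.33 -2.914
v 1.356 2.373 -1.667
v 0.97 3.602 -2.942
v 1.74 2.645 -1.695
v 1.213 3.98 -2.801
v 1.983 3.023 -1.555
v 1.25 4.363 -2.53
v 2.02 3.406 -1.283
v 2.346 0.106 2.723
v 2.809 0.851 2.316
v 3.231 -0.891 1.904
v 3.694 -0.146 1.497
v 3.819 -0.338 2.437
v 3.272 0.278 2.943
v 2.768 -0.318 1.277
v 2.221 0.298 1.783
v 3.07 0.589 1.422
v 3.719 0.577 2.139
v 2.321 -0.617 2.081
v 2.97 -0.629 2.798
v -4.9 -0.969 -3.596
v -5.246 -0.828 -2.777
v -3.496 0.669 -3.284
v -3.842 0.811 -2.465
v -3.578 -2.251 -2.815
v -3.924 -2.109 -1.996
v -2.174 -0.612 -2.503
v -2.52 -0.471 -1.684
f 2 4 1
f 5 2 1
f 1 4 3
f 3 5 1
f 2 8 4
f 6 2 5
f 6 8 2
f 4 8 3
f 7 5 3
f 3 8 7
f 7 6 5
f 8 6 7
f 10 9 13
f 10 13 11
f 11 13 14
f 11 14 12
f 13 9 15
f 13 15 14
f 14 15 16
f 14 16 12
f 15 9 17
f 15 17 16
f 16 17 18
f 16 18 12
f 17 9 19
f 17 19 18
f 18 19 20
f 18 20 12
f 19 9 21
f 19 21 20
f 20 21 22
f 20 22 12
f 21 9 23
f 21 23 22
f 22 23 24
f 22 24 12
f 23 9 25
f 23 25 24
f 24 25 26
f 24 26 12
f 25 9 27
f 25 27 26
f 26 27 28
f 26 28 12
f 27 9 29
f 27 29 28
f 28 29 30
f 28 30 12
f 29 9 31
f 29 31 30
f 30 31 32
f 30 32 12
f 31 9 33
f 31 33 32
f 32 33 34
f 32 34 12
f 33 9 10
f 33 10 34
f 34 10 11
f 34 11 12
f 36 35 39
f 36 39 37
f 37 39 40
f 37 40 38
f 39 35 41
f 39 41 40
f 40 41 42
f 40 42 38
f 41 35 43
f 41 43 42
f 42 43 44
f 42 44 38
f 43 35 45
f 43 45 44
f 44 45 46
f 44 46 38
f 45 35 47
f 45 47 46
f 46 47 48
f 46 48 38
f 47 35 49
f 47 49 48
f 48 49 50
f 48 50 38
f 49 35 51
f 49 51 50
f 50 51 52
f 50 52 38
f 51 35 53
f 51 53 52
f 52 53 54
f 52 54 38
f 53 35 55
f 53 55 54
f 54 55 56
f 54 56 38
f 55 35 57
f 55 57 56
f 56 57 58
f 56 58 38
f 57 35 59
f 57 59 58
f 58 59 60
f 58 60 38
f 59 35 36
f 59 36 60
f 60 36 37
f 60 37 38
f 61 72 66
f 61 66 62
f 61 62 68
f 61 68 71
f 61 71 72
f 62 66 70
f 66 72 65
f 72 71 63
f 71 68 67
f 68 62 69
f 64 70 65
f 64 65 63
f 64 63 67
f 64 67 69
f 64 69 70
f 65 70 66
f 63 65 72
f 67 63 71
f 69 67 68
f 70 69 62
f 74 76 73
f 77 74 73
f 73 76 75
f 75 77 73
f 74 80 76
f 78 74 77
f 78 80 74
f 76 80 75
f 79 77 75
f 75 80 79
f 79 78 77
f 80 78 79



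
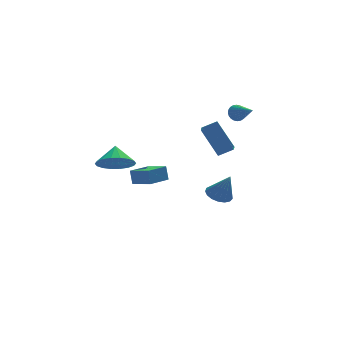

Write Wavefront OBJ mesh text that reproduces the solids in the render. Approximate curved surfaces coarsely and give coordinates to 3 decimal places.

v 2.498 1.279 -4.003
v 2.931 1.862 -3.93
v 2.902 0.801 -2.597
v 2.623 1.97 -3.805
v 2.287 1.92 -3.725
v 1.998 1.723 -3.709
v 1.825 1.424 -3.761
v 1.805 1.092 -3.868
v 1.944 0.803 -4.006
v 2.21 0.623 -4.144
v 2.542 0.593 -4.249
v 2.864 0.72 -4.298
v 3.102 0.976 -4.28
v 3.201 1.301 -4.198
v 3.139 1.62 -4.072
v -3.261 -0.186 -0.184
v -2.827 -0.855 0.368
v -3.019 0.606 0.584
v -2.504 -0.712 0.119
v -2.332 -0.465 -0.19
v -2.343 -0.162 -0.498
v -2.537 0.135 -0.744
v -2.873 0.369 -0.879
v -3.287 0.493 -0.876
v -3.695 0.483 -0.737
v -4.018 0.34 -0.488
v -4.19 0.092 -0.179
v -4.179 -0.21 0.129
v -3.985 -0.507 0.375
v -3.649 -0.741 0.51
v -3.235 -0.865 0.508
v -2.69 -0.997 -1.259
v -2.719 -0.725 -0.507
v -1.597 -0.395 -1.434
v -1.626 -0.123 -0.683
v -2.114 -1.937 -0.897
v -2.143 -1.665 -0.146
v -1.021 -1.335 -1.073
v -1.05 -1.063 -0.321
v 3.343 1.157 1.579
v 3.643 1.029 1.188
v 3.677 -0.077 2.241
v 3.772 1.127 1.305
v 3.834 1.229 1.464
v 3.822 1.32 1.64
v 3.737 1.386 1.807
v 3.592 1.418 1.94
v 3.409 1.41 2.017
v 3.216 1.363 2.028
v 3.042 1.286 1.971
v 2.914 1.188 1.854
v 2.851 1.086 1.695
v 2.863 0.995 1.518
v 2.948 0.928 1.351
v 3.093 0.897 1.219
v 3.276 0.905 1.141
v 3.47 0.951 1.13
v 1.704 -0.746 -0.05
v 1.217 0.338 1.261
v 2.039 0.225 -0.728
v 1.553 1.309 0.584
v 2.487 -0.789 0.276
v 2.001 0.295 1.588
v 2.823 0.182 -0.401
v 2.336 1.266 0.91
f 2 1 4
f 2 4 3
f 4 1 5
f 4 5 3
f 5 1 6
f 5 6 3
f 6 1 7
f 6 7 3
f 7 1 8
f 7 8 3
f 8 1 9
f 8 9 3
f 9 1 10
f 9 10 3
f 10 1 11
f 10 11 3
f 11 1 12
f 11 12 3
f 12 1 13
f 12 13 3
f 13 1 14
f 13 14 3
f 14 1 15
f 14 15 3
f 15 1 2
f 15 2 3
f 17 16 19
f 17 19 18
f 19 16 20
f 19 20 18
f 20 16 21
f 20 21 18
f 21 16 22
f 21 22 18
f 22 16 23
f 22 23 18
f 23 16 24
f 23 24 18
f 24 16 25
f 24 25 18
f 25 16 26
f 25 26 18
f 26 16 27
f 26 27 18
f 27 16 28
f 27 28 18
f 28 16 29
f 28 29 18
f 29 16 30
f 29 30 18
f 30 16 31
f 30 31 18
f 31 16 17
f 31 17 18
f 33 35 32
f 36 33 32
f 32 35 34
f 34 36 32
f 33 39 35
f 37 33 36
f 37 39 33
f 35 39 34
f 38 36 34
f 34 39 38
f 38 37 36
f 39 37 38
f 41 40 43
f 41 43 42
f 43 40 44
f 43 44 42
f 44 40 45
f 44 45 42
f 45 40 46
f 45 46 42
f 46 40 47
f 46 47 42
f 47 40 48
f 47 48 42
f 48 40 49
f 48 49 42
f 49 40 50
f 49 50 42
f 50 40 51
f 50 51 42
f 51 40 52
f 51 52 42
f 52 40 53
f 52 53 42
f 53 40 54
f 53 54 42
f 54 40 55
f 54 55 42
f 55 40 56
f 55 56 42
f 56 40 57
f 56 57 42
f 57 40 41
f 57 41 42
f 59 61 58
f 62 59 58
f 58 61 60
f 60 62 58
f 59 65 61
f 63 59 62
f 63 65 59
f 61 65 60
f 64 62 60
f 60 65 64
f 64 63 62
f 65 63 64

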